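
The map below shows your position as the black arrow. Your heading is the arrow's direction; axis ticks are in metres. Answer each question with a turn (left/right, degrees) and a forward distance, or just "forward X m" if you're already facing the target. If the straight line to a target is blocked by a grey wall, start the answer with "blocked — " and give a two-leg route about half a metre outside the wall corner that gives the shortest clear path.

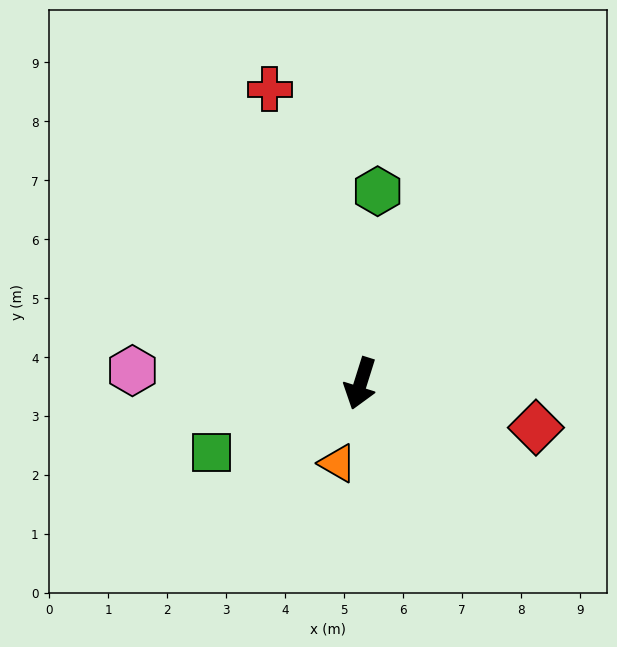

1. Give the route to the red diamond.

turn left 93°, forward 3.1 m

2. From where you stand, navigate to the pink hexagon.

turn right 76°, forward 3.9 m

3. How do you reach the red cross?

turn right 145°, forward 5.2 m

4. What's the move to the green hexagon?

turn right 168°, forward 3.3 m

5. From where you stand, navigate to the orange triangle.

forward 1.4 m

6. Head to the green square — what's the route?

turn right 48°, forward 2.8 m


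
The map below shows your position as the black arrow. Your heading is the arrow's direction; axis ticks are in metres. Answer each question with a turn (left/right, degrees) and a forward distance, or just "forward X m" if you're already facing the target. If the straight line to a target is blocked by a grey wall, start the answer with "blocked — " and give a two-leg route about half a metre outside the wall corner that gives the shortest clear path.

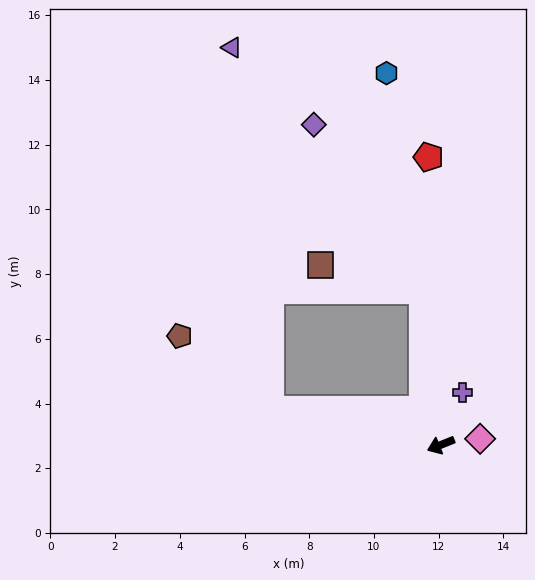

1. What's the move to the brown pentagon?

blocked — turn right 33°, forward 5.4 m, then turn right 28°, forward 3.6 m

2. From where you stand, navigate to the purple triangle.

blocked — turn right 33°, forward 5.4 m, then turn right 73°, forward 11.3 m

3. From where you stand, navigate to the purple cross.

turn right 134°, forward 1.7 m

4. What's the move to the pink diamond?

turn left 167°, forward 1.2 m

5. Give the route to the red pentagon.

turn right 109°, forward 8.9 m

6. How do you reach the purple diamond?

blocked — turn right 105°, forward 4.8 m, then turn left 26°, forward 6.1 m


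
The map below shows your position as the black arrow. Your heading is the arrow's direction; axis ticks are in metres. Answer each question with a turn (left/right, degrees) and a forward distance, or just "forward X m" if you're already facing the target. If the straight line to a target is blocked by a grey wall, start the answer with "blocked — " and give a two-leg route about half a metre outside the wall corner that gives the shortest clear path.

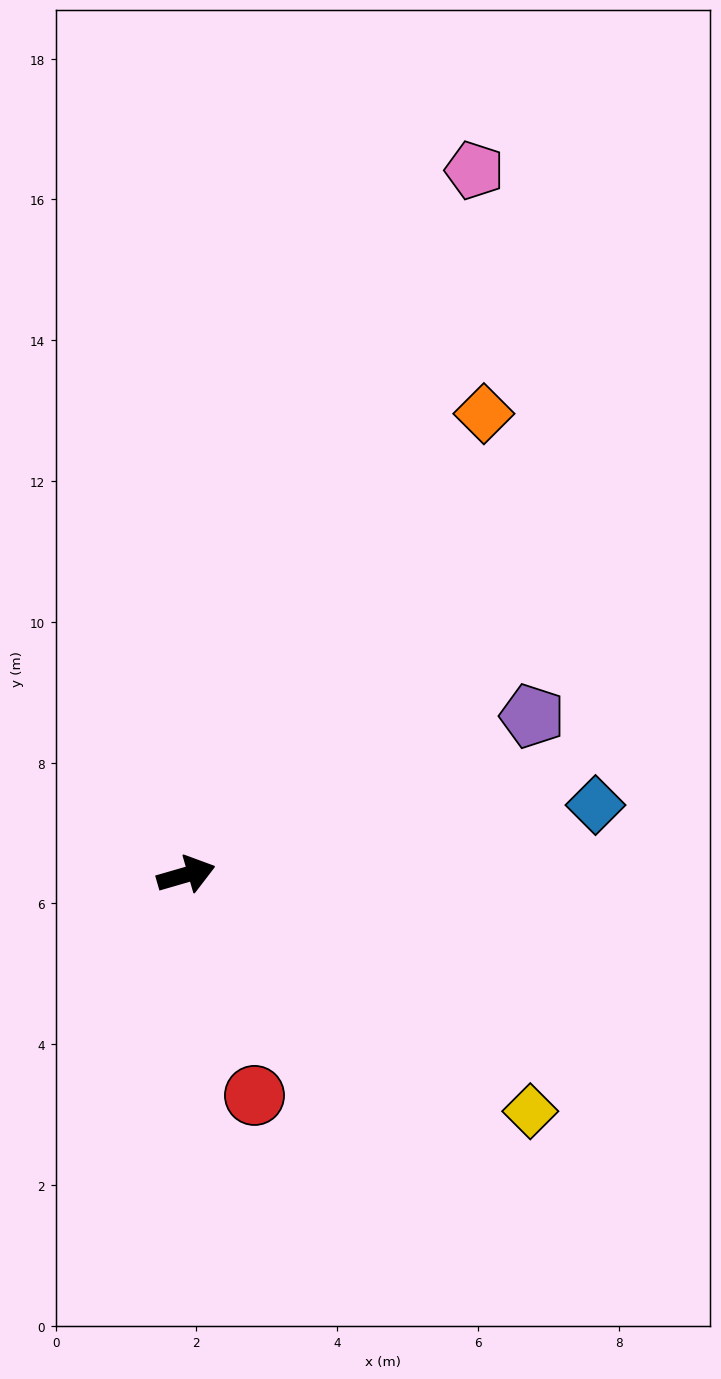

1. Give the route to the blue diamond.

turn right 6°, forward 5.9 m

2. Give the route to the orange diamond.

turn left 41°, forward 7.8 m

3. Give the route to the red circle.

turn right 89°, forward 3.3 m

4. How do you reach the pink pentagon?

turn left 52°, forward 10.8 m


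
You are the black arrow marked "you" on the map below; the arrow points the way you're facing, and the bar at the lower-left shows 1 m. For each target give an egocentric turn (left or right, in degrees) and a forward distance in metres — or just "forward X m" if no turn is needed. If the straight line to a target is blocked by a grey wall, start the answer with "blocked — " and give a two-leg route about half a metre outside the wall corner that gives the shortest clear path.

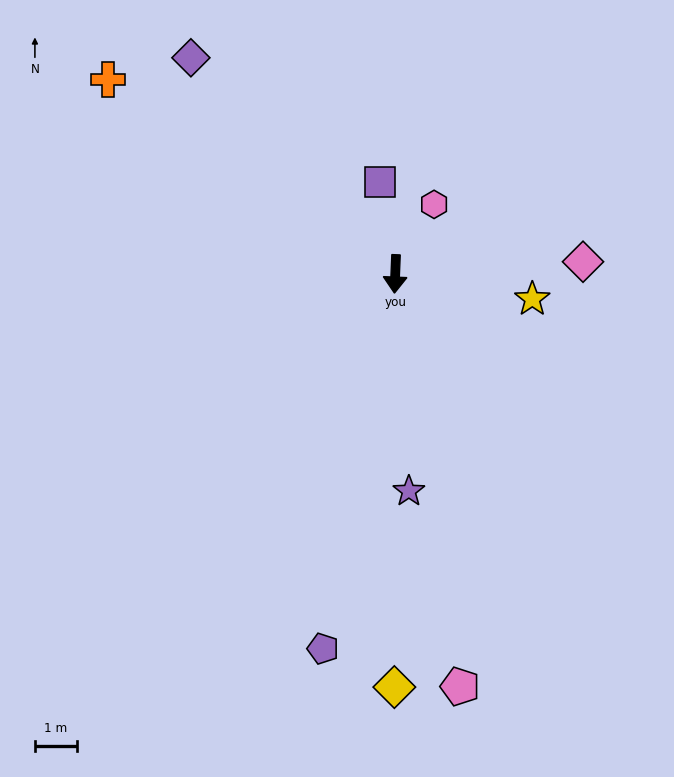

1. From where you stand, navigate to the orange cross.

turn right 122°, forward 8.2 m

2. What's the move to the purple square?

turn right 168°, forward 2.2 m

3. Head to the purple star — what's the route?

turn left 6°, forward 5.2 m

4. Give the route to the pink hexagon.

turn left 153°, forward 1.9 m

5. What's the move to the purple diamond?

turn right 134°, forward 7.0 m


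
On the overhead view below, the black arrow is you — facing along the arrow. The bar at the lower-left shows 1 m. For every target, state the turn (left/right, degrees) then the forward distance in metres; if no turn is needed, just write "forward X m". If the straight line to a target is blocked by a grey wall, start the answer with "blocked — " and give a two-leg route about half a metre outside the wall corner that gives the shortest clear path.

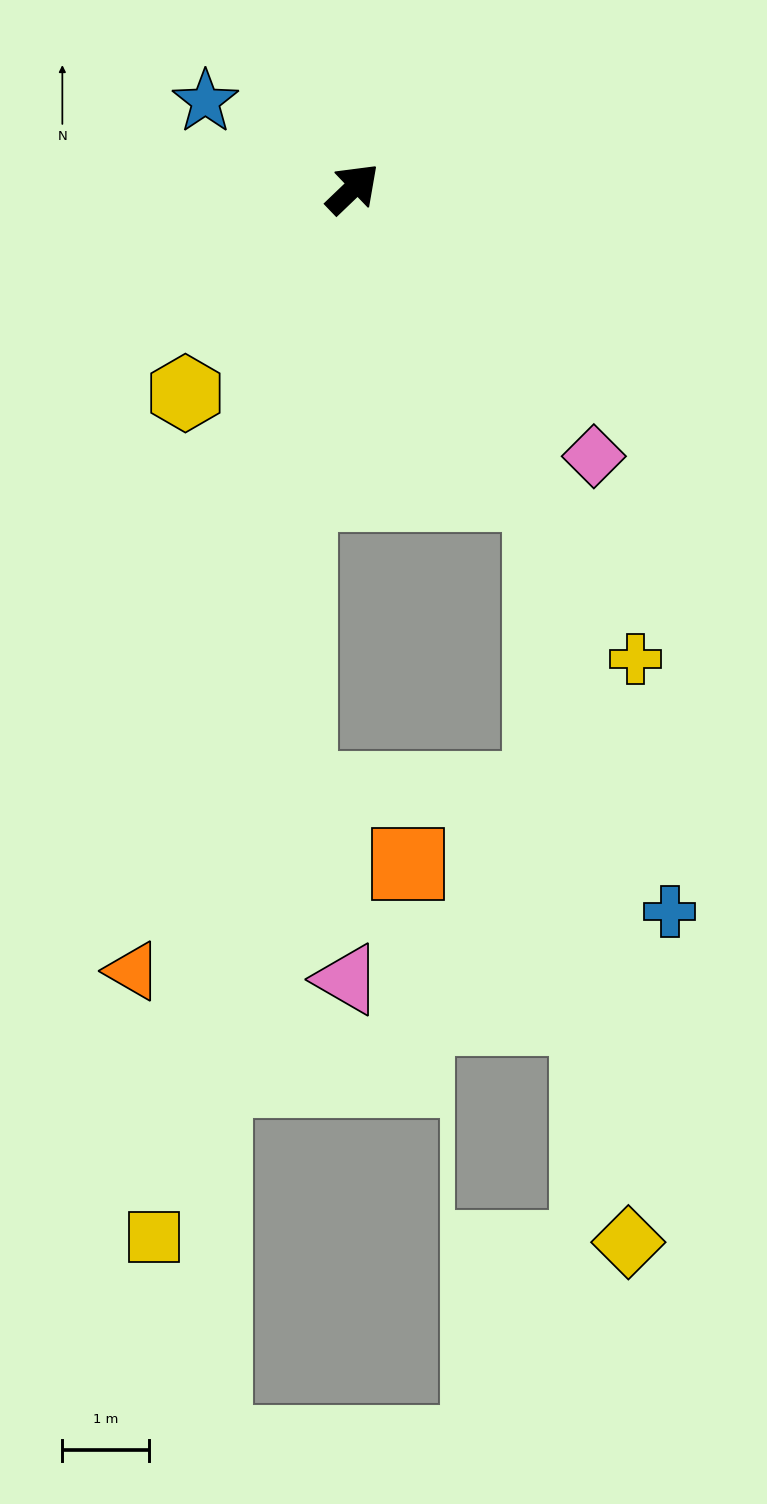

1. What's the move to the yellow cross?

turn right 103°, forward 6.4 m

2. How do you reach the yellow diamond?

blocked — turn right 102°, forward 4.1 m, then turn right 25°, forward 8.7 m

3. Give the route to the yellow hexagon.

turn right 173°, forward 3.1 m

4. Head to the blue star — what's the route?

turn left 106°, forward 2.0 m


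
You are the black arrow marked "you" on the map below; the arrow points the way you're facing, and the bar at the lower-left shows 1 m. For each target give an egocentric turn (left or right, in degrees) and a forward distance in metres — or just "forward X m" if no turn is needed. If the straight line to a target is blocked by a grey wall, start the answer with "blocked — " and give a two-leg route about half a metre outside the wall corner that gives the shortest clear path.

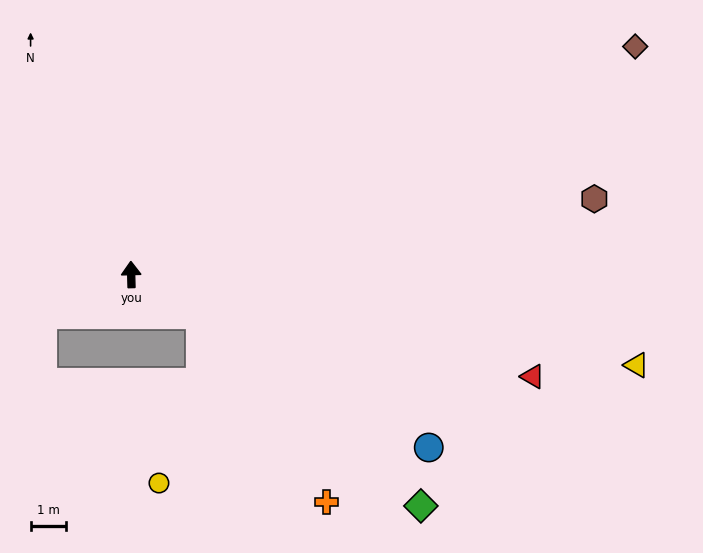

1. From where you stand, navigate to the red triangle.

turn right 106°, forward 11.8 m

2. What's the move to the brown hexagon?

turn right 82°, forward 13.4 m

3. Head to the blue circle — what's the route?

turn right 122°, forward 9.8 m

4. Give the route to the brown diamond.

turn right 67°, forward 15.8 m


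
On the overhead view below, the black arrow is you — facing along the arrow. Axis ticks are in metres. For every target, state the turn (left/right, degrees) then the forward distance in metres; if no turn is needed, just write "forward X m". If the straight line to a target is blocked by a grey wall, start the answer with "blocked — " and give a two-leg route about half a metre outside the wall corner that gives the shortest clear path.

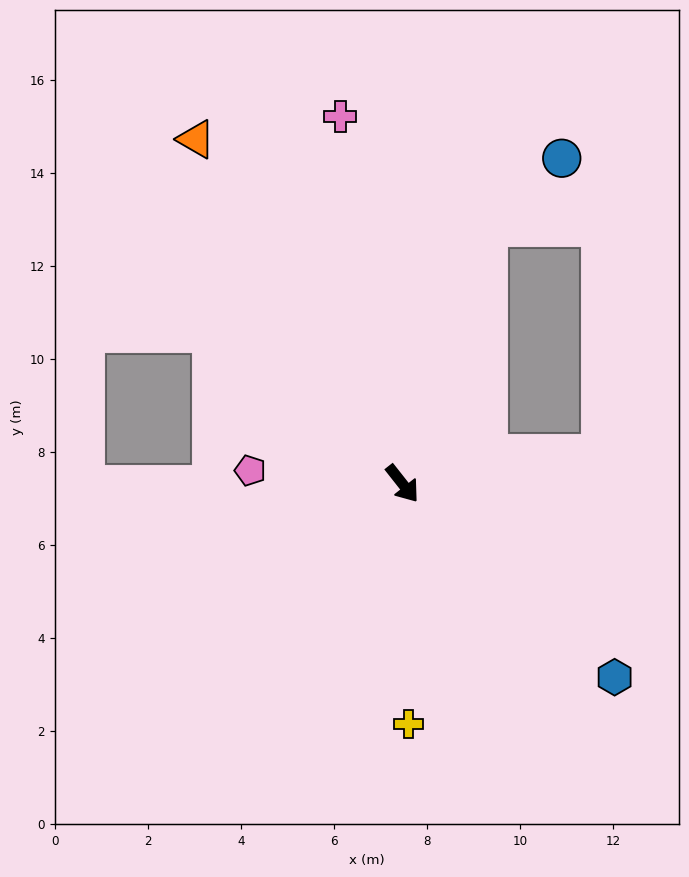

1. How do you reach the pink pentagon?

turn right 133°, forward 3.3 m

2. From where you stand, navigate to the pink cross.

turn left 151°, forward 8.0 m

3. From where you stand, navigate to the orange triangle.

turn left 173°, forward 8.6 m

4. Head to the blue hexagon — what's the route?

turn left 9°, forward 6.2 m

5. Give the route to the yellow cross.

turn right 37°, forward 5.2 m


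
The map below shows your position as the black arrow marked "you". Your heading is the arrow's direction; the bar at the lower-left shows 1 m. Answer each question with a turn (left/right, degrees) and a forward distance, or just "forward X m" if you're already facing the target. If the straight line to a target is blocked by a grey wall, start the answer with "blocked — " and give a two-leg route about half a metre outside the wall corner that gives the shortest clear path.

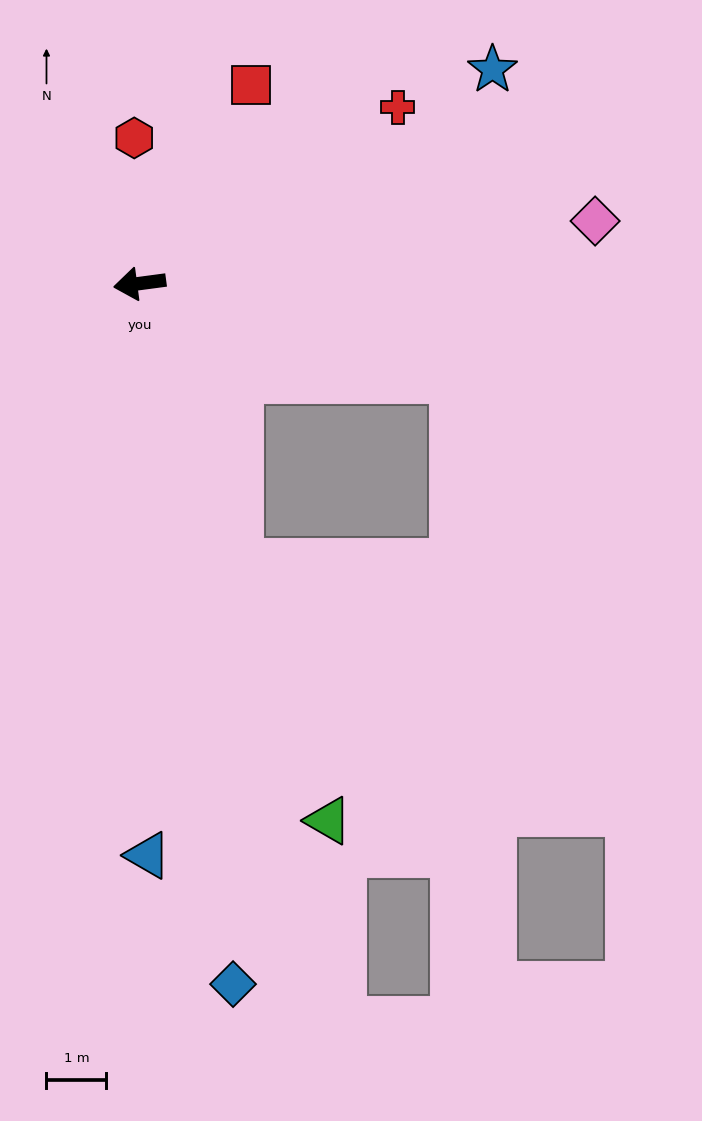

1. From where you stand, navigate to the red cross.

turn right 153°, forward 5.2 m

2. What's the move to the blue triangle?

turn left 83°, forward 9.6 m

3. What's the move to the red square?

turn right 127°, forward 3.8 m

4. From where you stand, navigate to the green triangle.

turn left 102°, forward 9.5 m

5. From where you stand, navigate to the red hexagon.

turn right 95°, forward 2.4 m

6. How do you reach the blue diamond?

turn left 90°, forward 11.8 m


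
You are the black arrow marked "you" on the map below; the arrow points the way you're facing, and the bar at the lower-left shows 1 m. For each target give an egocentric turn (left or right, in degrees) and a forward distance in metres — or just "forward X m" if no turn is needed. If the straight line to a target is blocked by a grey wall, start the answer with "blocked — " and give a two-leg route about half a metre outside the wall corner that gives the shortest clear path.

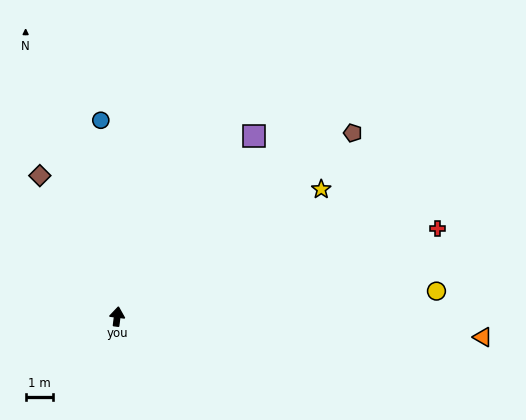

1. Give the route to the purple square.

turn right 30°, forward 8.4 m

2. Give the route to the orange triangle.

turn right 86°, forward 13.6 m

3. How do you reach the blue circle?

turn left 12°, forward 7.3 m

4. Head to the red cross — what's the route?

turn right 68°, forward 12.3 m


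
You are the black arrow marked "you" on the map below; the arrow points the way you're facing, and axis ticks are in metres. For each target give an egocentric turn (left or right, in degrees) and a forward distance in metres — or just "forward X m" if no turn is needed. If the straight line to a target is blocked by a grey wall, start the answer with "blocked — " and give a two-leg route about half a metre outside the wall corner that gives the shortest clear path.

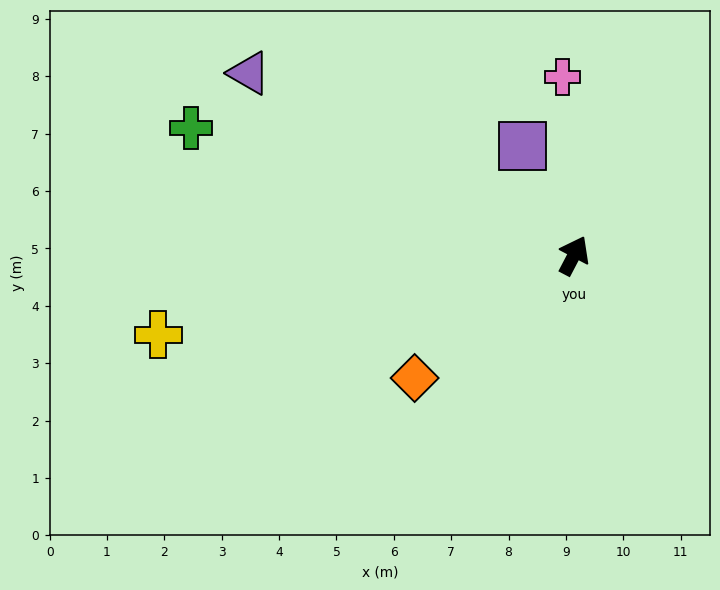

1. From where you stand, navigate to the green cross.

turn left 99°, forward 7.0 m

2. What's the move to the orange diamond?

turn left 155°, forward 3.5 m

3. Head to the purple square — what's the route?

turn left 53°, forward 2.1 m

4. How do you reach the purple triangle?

turn left 88°, forward 6.5 m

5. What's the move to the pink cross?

turn left 31°, forward 3.1 m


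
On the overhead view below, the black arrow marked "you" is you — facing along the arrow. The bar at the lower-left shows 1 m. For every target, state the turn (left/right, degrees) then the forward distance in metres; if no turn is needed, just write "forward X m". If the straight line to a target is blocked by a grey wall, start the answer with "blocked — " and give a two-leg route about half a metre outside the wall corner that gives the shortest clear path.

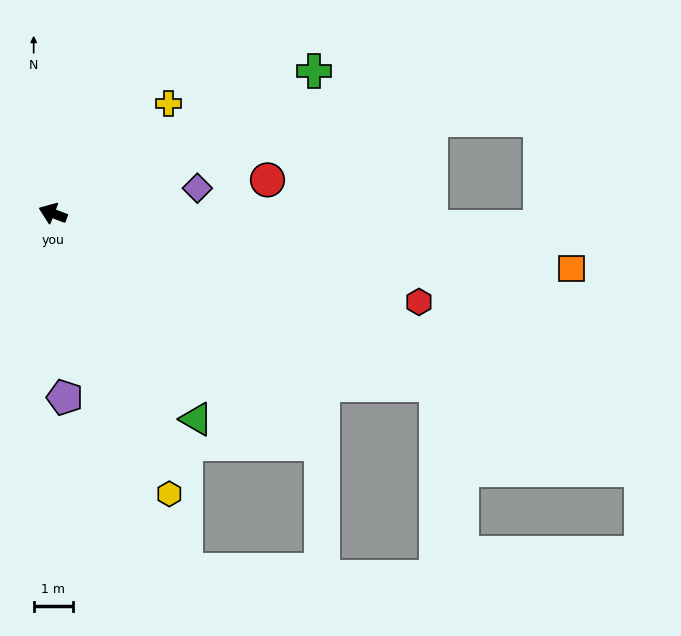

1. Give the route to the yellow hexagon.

turn left 134°, forward 7.7 m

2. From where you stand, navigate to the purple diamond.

turn right 149°, forward 3.7 m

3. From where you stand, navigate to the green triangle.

turn left 146°, forward 6.3 m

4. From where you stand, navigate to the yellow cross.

turn right 115°, forward 4.0 m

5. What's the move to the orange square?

turn right 165°, forward 13.2 m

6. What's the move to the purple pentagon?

turn left 115°, forward 4.7 m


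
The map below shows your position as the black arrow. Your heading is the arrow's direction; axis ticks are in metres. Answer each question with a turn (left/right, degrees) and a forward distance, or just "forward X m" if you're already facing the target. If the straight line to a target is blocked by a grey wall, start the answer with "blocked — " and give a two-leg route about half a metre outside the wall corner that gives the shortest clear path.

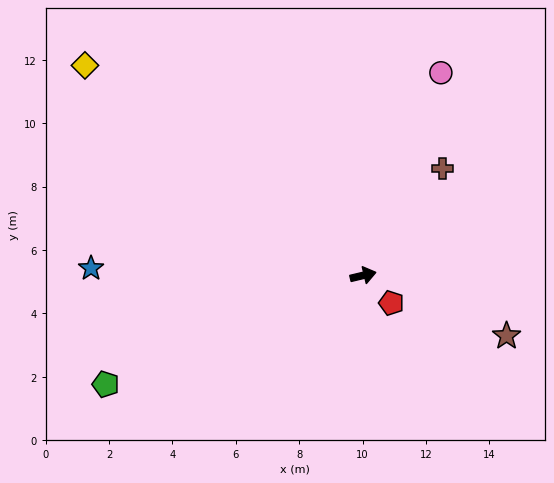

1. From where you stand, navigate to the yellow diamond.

turn left 130°, forward 11.0 m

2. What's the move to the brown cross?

turn left 40°, forward 4.2 m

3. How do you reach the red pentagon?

turn right 58°, forward 1.2 m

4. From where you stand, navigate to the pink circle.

turn left 56°, forward 6.8 m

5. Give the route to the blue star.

turn left 165°, forward 8.6 m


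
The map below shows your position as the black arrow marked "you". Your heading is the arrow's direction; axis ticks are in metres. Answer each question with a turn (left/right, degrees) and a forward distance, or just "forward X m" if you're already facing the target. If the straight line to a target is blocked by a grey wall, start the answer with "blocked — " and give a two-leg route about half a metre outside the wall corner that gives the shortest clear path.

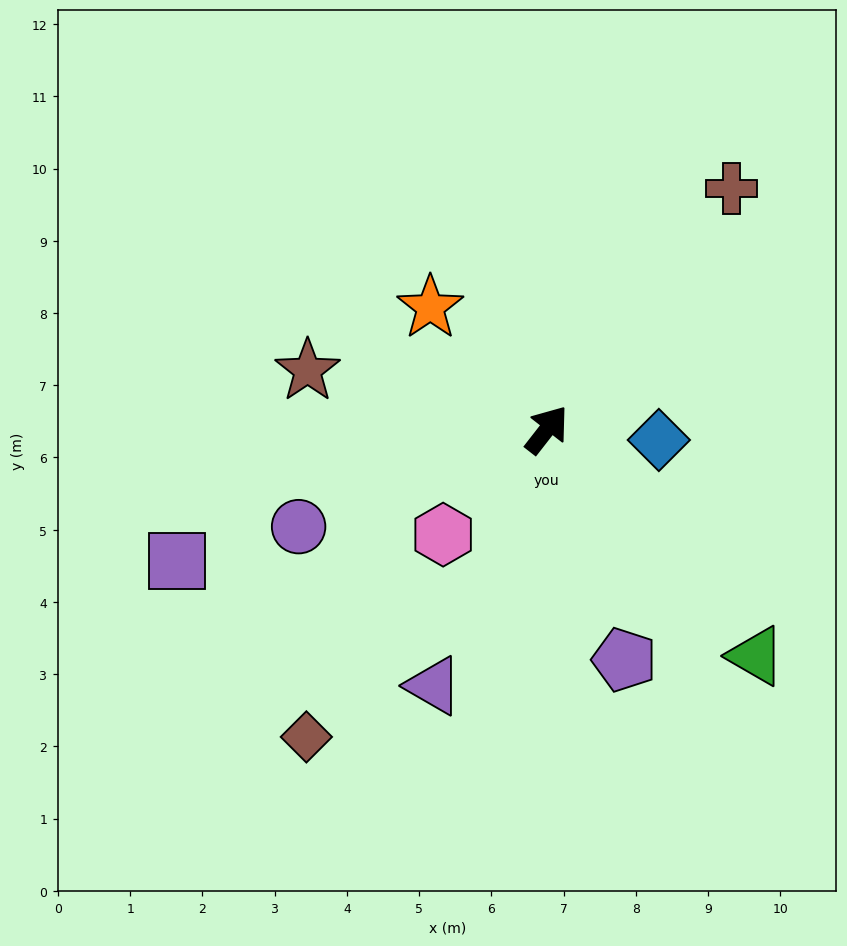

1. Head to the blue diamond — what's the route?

turn right 57°, forward 1.6 m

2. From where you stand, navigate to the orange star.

turn left 82°, forward 2.3 m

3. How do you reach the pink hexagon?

turn left 173°, forward 2.0 m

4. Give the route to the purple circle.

turn left 149°, forward 3.7 m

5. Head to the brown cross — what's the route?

forward 4.2 m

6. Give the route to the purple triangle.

turn right 166°, forward 3.9 m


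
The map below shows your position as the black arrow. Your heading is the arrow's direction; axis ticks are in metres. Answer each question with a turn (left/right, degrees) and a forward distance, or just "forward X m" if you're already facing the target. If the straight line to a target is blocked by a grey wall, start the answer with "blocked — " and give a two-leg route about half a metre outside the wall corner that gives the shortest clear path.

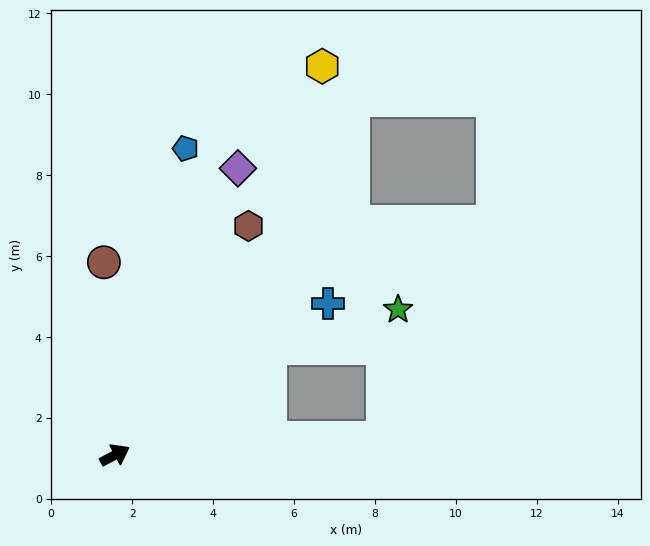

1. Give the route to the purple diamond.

turn left 39°, forward 7.7 m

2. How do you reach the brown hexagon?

turn left 32°, forward 6.6 m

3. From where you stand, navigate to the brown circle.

turn left 65°, forward 4.8 m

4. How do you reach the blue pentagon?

turn left 49°, forward 7.8 m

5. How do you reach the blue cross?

turn left 7°, forward 6.5 m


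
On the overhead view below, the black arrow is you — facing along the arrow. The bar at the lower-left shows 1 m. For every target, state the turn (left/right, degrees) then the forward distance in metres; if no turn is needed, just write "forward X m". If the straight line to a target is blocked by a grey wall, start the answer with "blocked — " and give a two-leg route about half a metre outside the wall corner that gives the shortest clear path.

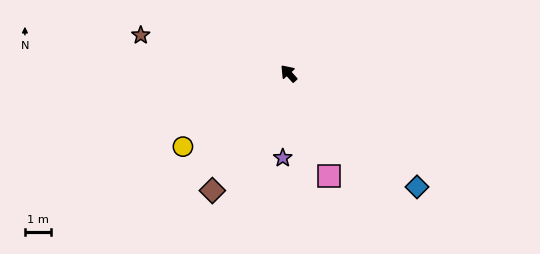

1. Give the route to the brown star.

turn left 34°, forward 5.8 m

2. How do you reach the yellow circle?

turn left 83°, forward 4.9 m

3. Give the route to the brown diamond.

turn left 105°, forward 5.3 m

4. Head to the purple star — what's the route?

turn left 134°, forward 3.2 m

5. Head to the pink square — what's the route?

turn left 160°, forward 4.2 m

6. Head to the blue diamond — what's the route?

turn right 173°, forward 6.5 m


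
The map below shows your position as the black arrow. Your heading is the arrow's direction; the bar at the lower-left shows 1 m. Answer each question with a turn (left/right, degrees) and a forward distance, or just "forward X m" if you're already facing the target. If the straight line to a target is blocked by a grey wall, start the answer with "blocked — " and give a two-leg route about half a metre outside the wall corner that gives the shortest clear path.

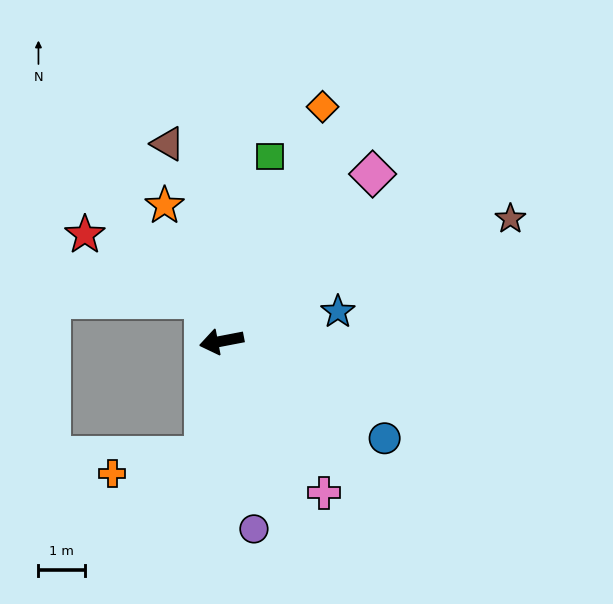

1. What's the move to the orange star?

turn right 78°, forward 3.1 m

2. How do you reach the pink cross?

turn left 113°, forward 3.9 m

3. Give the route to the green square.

turn right 116°, forward 4.1 m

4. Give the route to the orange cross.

blocked — turn left 70°, forward 2.5 m, then turn right 70°, forward 2.0 m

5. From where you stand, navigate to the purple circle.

turn left 89°, forward 4.1 m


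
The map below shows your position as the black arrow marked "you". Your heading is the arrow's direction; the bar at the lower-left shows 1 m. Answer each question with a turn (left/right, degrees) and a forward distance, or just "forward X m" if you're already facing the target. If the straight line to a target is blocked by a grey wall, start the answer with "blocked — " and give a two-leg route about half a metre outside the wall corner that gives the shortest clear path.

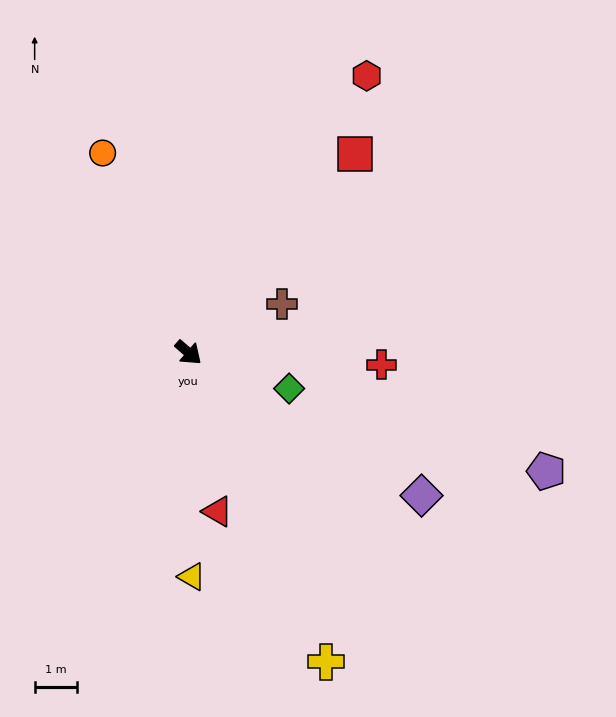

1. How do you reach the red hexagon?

turn left 98°, forward 7.7 m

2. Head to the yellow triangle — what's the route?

turn right 48°, forward 5.2 m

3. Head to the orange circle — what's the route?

turn left 154°, forward 5.1 m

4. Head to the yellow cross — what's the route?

turn right 25°, forward 7.9 m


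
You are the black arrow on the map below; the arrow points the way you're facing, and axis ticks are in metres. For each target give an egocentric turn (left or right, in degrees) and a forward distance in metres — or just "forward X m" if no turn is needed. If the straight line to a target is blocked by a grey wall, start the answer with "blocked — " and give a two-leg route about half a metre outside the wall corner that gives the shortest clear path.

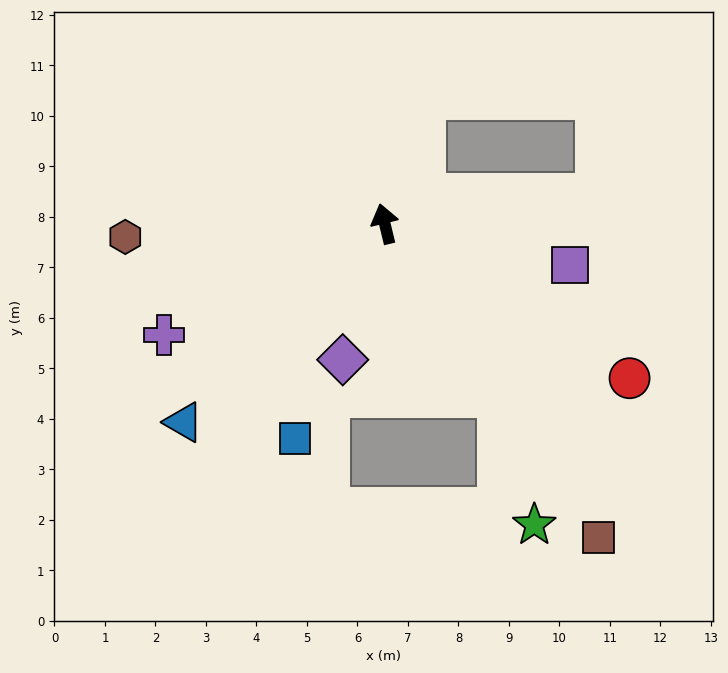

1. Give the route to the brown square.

turn right 159°, forward 7.5 m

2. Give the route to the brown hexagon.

turn left 79°, forward 5.1 m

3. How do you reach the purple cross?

turn left 103°, forward 4.9 m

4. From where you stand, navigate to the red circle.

turn right 136°, forward 5.7 m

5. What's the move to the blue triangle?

turn left 121°, forward 5.6 m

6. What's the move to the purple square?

turn right 116°, forward 3.8 m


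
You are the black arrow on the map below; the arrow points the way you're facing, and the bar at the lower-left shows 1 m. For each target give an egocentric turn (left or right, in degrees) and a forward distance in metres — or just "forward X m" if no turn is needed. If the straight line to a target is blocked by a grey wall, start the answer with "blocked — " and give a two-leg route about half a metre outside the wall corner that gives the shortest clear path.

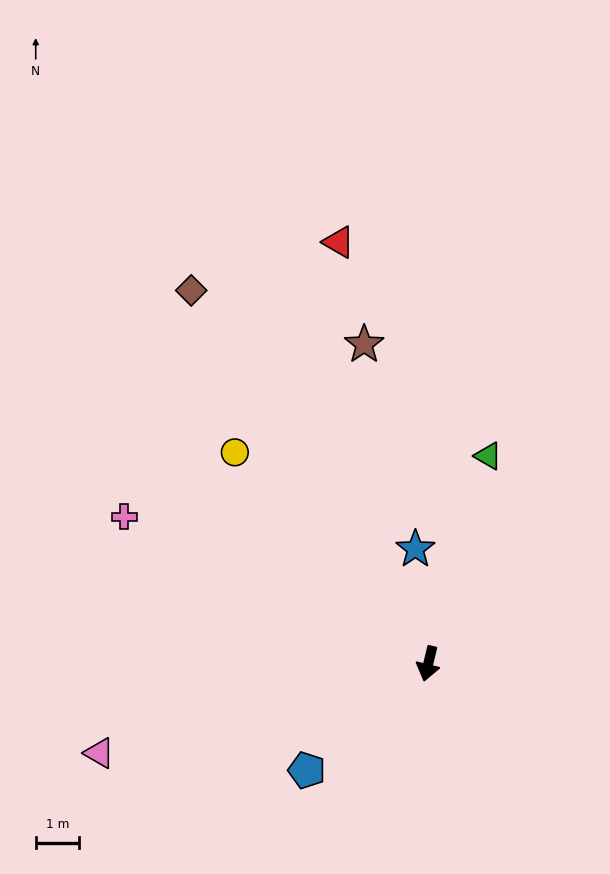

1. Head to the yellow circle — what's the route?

turn right 124°, forward 6.6 m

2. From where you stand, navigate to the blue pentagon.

turn right 35°, forward 3.7 m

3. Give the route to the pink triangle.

turn right 61°, forward 7.9 m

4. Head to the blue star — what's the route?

turn right 160°, forward 2.7 m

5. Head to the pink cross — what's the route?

turn right 102°, forward 7.8 m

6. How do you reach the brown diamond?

turn right 134°, forward 10.2 m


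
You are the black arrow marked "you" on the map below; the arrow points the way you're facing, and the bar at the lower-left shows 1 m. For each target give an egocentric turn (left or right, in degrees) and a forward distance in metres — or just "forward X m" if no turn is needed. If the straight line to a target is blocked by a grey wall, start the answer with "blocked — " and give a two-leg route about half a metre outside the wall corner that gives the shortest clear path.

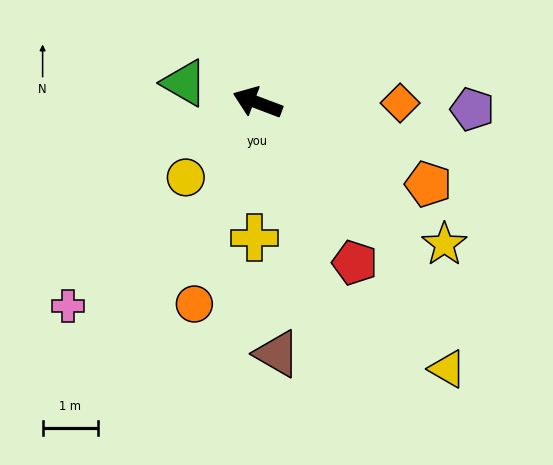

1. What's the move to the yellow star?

turn left 164°, forward 4.2 m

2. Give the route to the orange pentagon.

turn left 175°, forward 3.4 m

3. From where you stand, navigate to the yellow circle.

turn left 67°, forward 1.9 m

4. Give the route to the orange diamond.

turn right 159°, forward 2.6 m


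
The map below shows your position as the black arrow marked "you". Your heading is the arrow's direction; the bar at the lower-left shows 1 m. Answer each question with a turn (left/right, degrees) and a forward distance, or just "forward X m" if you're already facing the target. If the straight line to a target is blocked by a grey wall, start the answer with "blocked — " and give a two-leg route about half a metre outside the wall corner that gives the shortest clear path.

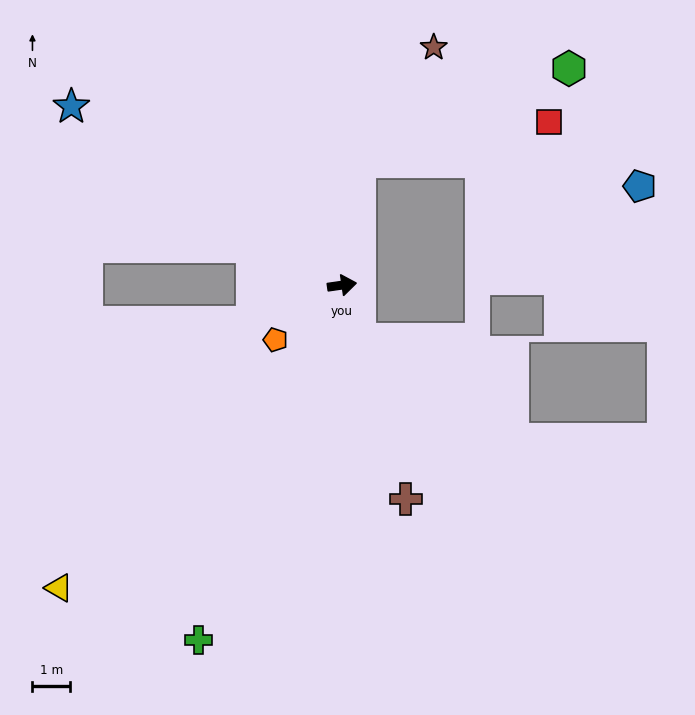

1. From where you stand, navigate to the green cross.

turn right 120°, forward 10.1 m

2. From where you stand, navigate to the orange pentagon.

turn right 149°, forward 2.3 m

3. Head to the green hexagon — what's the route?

blocked — turn left 74°, forward 3.3 m, then turn right 58°, forward 6.0 m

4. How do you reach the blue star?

turn left 138°, forward 8.5 m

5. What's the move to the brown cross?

turn right 82°, forward 5.9 m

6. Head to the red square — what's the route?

blocked — turn left 74°, forward 3.3 m, then turn right 71°, forward 5.1 m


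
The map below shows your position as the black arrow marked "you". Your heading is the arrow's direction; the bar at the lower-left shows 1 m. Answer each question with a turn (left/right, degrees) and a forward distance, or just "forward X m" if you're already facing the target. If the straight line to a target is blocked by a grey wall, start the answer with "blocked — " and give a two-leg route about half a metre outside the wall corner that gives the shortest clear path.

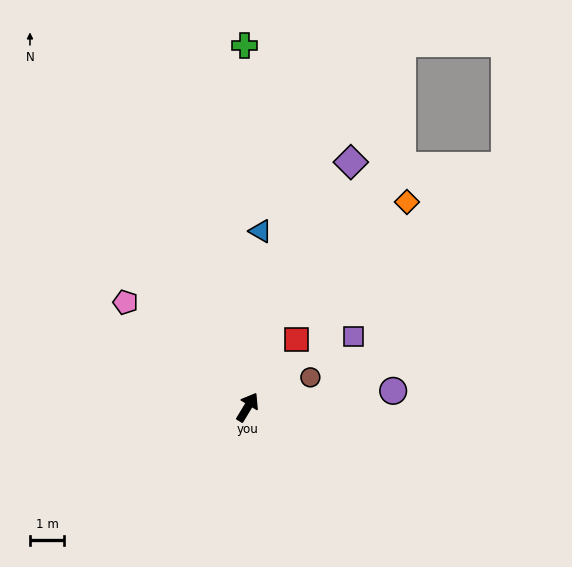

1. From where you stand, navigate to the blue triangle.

turn left 27°, forward 5.2 m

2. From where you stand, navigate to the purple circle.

turn right 52°, forward 4.3 m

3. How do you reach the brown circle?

turn right 33°, forward 2.0 m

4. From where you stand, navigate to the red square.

turn right 5°, forward 2.4 m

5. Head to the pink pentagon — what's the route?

turn left 81°, forward 4.7 m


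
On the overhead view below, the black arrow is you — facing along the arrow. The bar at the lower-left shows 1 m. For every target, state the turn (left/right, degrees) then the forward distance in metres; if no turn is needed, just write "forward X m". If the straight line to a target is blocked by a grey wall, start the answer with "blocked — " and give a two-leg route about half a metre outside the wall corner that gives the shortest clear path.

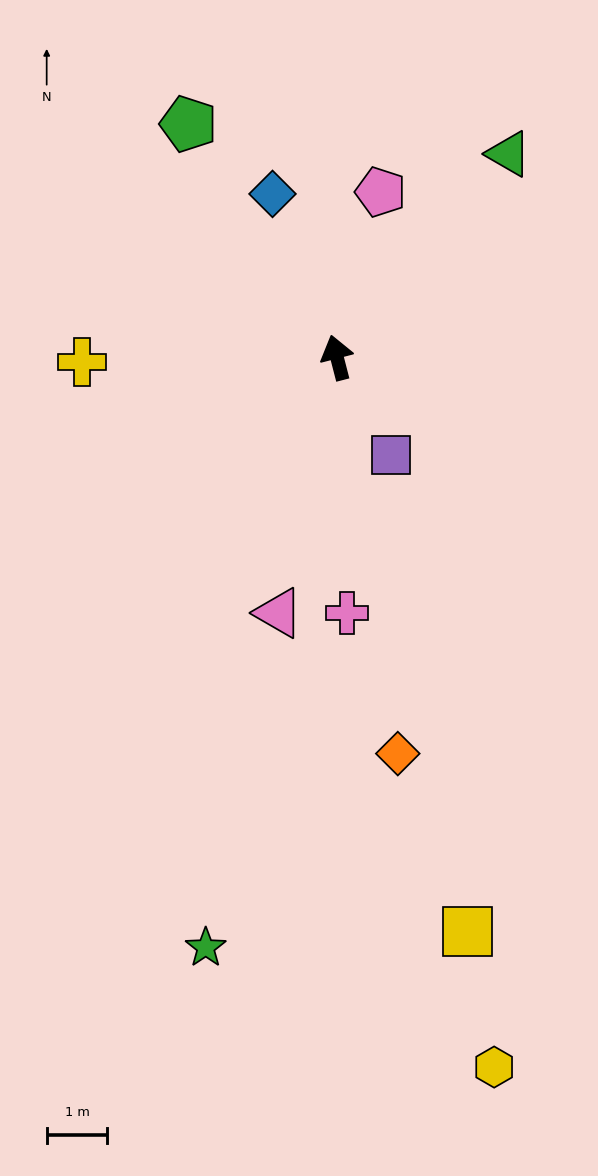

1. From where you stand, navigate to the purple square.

turn right 166°, forward 1.8 m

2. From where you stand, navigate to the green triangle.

turn right 55°, forward 4.4 m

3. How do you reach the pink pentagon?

turn right 29°, forward 2.8 m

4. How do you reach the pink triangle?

turn left 153°, forward 4.3 m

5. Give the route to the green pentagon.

turn left 18°, forward 4.6 m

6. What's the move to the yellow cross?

turn left 77°, forward 4.2 m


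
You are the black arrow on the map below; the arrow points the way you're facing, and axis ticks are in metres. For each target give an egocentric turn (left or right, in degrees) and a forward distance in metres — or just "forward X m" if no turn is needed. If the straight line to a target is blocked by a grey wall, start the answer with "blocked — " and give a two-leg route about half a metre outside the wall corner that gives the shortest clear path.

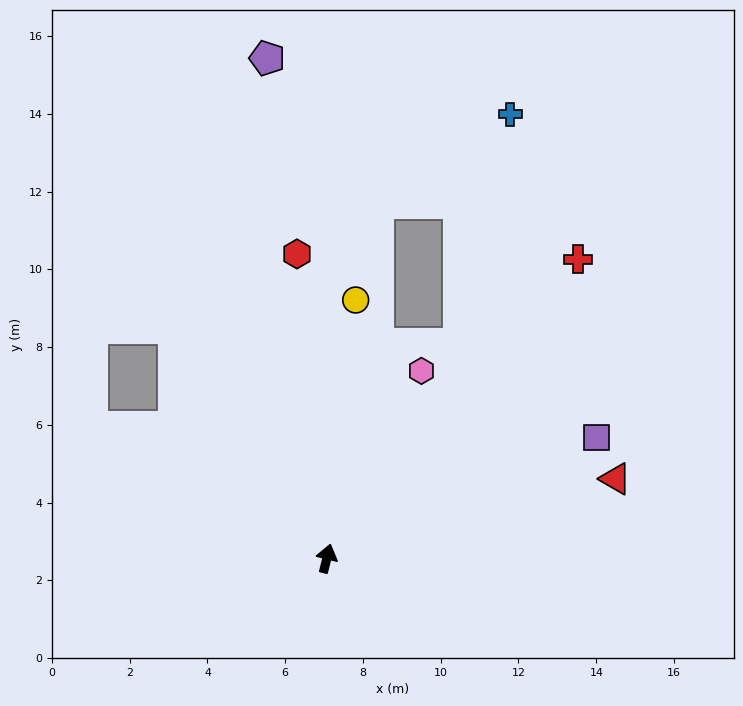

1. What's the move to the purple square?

turn right 52°, forward 7.6 m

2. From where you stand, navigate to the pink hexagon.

turn right 13°, forward 5.4 m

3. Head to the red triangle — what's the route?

turn right 61°, forward 7.7 m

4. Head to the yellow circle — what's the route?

turn left 8°, forward 6.7 m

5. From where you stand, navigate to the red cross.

turn right 26°, forward 10.0 m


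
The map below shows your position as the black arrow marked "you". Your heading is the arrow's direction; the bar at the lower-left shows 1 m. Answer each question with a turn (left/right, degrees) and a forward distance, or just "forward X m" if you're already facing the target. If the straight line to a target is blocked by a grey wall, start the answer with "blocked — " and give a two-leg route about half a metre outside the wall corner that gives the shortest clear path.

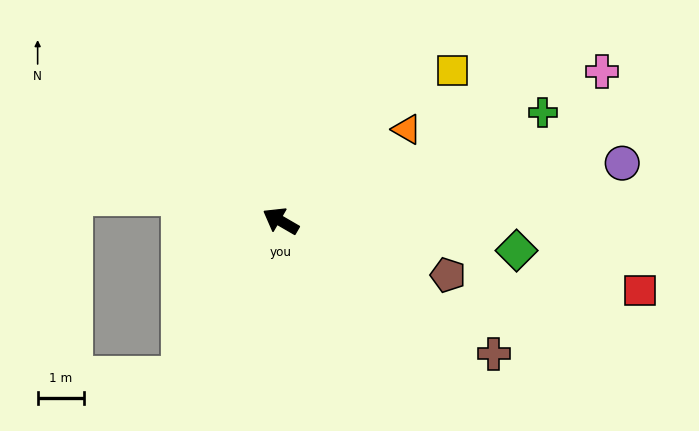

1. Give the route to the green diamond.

turn right 157°, forward 5.1 m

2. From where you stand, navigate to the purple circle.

turn right 140°, forward 7.4 m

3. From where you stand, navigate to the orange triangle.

turn right 114°, forward 3.3 m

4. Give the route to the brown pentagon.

turn right 168°, forward 3.8 m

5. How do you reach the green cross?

turn right 127°, forward 6.1 m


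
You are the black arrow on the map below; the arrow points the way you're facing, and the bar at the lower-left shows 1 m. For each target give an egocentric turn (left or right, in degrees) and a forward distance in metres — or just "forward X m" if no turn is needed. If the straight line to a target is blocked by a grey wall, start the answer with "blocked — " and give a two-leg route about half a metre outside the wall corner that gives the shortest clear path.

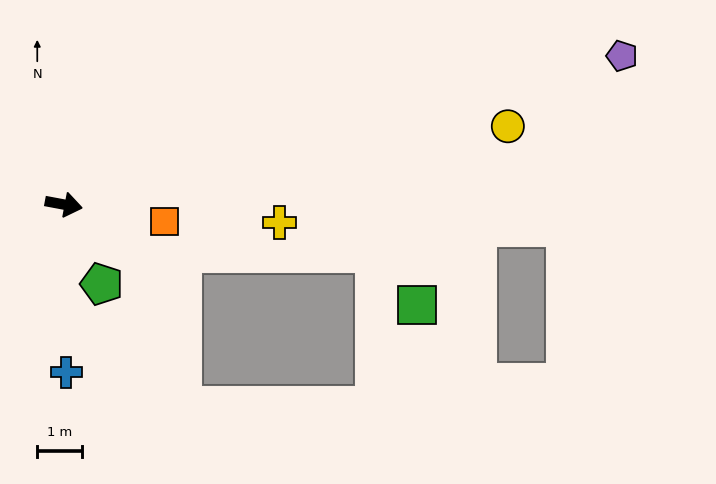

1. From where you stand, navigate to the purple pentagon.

turn left 26°, forward 12.9 m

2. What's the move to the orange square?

forward 2.3 m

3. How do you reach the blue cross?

turn right 79°, forward 3.7 m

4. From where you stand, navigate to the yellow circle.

turn left 21°, forward 10.1 m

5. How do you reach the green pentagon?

turn right 54°, forward 2.0 m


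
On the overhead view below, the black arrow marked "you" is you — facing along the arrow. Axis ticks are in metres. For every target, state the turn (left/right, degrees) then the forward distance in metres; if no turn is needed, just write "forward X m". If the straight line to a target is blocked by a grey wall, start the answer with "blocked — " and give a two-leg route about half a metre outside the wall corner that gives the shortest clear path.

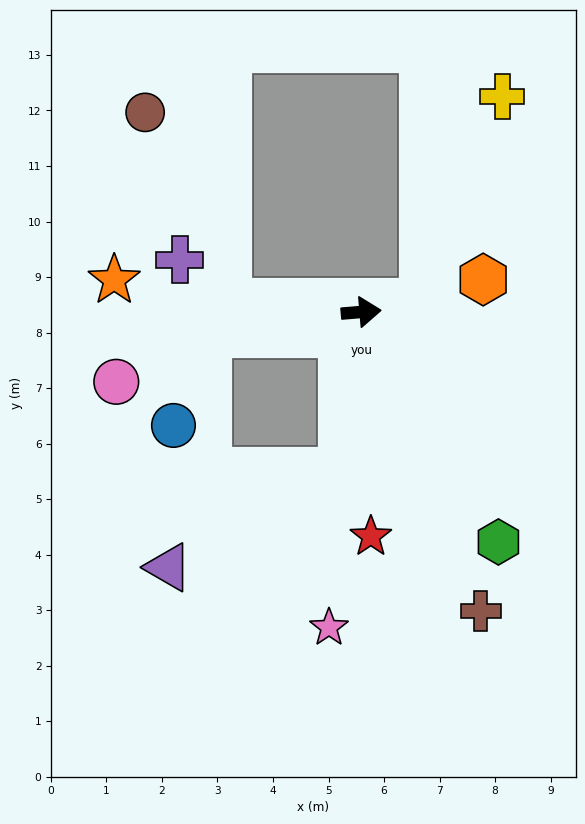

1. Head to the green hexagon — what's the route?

turn right 64°, forward 4.8 m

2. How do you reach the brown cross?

turn right 73°, forward 5.8 m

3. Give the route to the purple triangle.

blocked — turn right 102°, forward 2.9 m, then turn right 54°, forward 3.6 m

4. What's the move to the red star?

turn right 92°, forward 4.0 m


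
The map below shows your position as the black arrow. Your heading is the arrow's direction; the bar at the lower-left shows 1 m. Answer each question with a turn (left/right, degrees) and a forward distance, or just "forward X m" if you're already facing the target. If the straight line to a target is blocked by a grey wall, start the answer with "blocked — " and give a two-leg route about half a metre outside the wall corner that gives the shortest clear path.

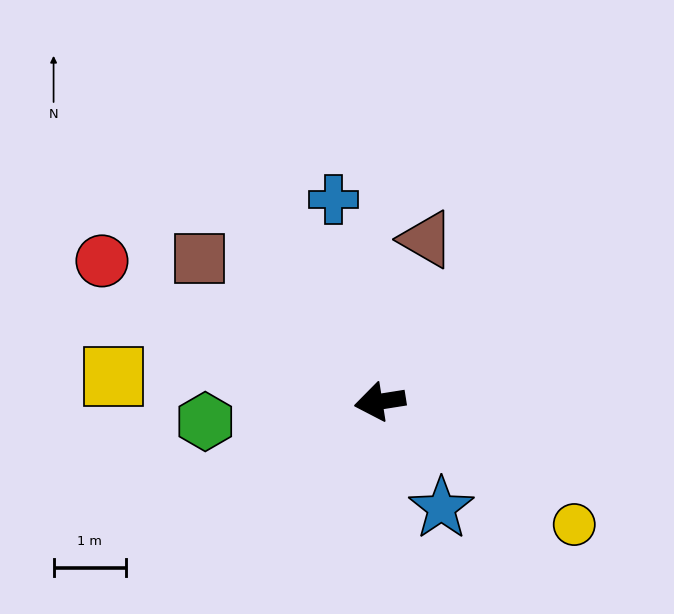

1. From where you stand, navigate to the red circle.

turn right 36°, forward 4.3 m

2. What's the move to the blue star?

turn left 111°, forward 1.7 m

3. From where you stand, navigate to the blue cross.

turn right 86°, forward 2.9 m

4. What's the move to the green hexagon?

turn right 3°, forward 2.4 m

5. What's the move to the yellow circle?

turn left 139°, forward 3.2 m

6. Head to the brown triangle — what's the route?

turn right 115°, forward 2.3 m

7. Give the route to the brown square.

turn right 47°, forward 3.2 m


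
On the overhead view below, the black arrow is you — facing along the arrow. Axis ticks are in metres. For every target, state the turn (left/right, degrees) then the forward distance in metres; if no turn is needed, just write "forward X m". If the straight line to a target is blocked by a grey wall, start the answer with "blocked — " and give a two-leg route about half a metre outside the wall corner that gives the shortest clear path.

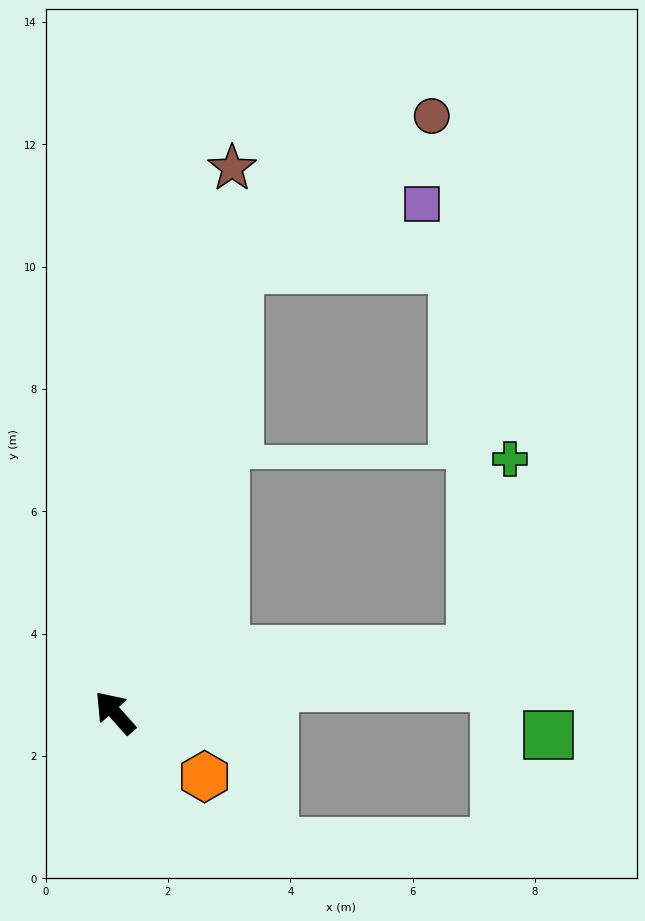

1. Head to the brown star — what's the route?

turn right 54°, forward 9.1 m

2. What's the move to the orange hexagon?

turn right 167°, forward 1.8 m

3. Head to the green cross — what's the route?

blocked — turn right 122°, forward 5.9 m, then turn left 69°, forward 3.2 m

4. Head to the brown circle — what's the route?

blocked — turn right 57°, forward 7.6 m, then turn right 37°, forward 4.0 m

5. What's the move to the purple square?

blocked — turn right 57°, forward 7.6 m, then turn right 56°, forward 3.2 m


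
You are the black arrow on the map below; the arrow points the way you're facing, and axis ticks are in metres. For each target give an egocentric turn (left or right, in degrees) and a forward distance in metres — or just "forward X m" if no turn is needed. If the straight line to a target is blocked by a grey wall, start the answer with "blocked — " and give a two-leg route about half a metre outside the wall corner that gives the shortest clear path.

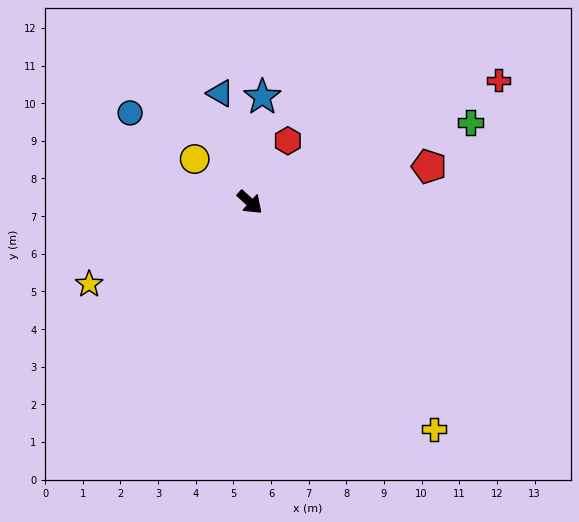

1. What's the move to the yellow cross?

turn right 9°, forward 7.8 m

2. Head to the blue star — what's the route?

turn left 126°, forward 2.8 m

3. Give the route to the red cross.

turn left 68°, forward 7.4 m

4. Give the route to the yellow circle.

turn right 176°, forward 1.9 m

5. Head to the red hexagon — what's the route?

turn left 101°, forward 1.9 m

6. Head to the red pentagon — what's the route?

turn left 54°, forward 4.9 m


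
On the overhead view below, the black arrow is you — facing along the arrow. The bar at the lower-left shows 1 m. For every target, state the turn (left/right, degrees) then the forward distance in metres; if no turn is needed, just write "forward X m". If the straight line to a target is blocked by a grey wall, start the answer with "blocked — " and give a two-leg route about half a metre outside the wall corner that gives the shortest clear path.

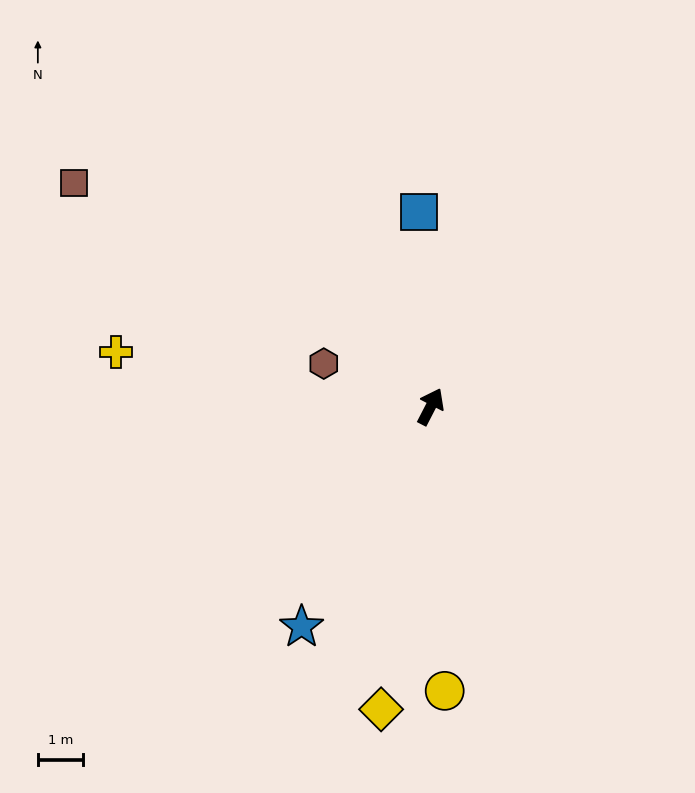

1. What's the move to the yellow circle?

turn right 150°, forward 6.2 m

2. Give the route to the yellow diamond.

turn right 162°, forward 6.7 m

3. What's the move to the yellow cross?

turn left 107°, forward 7.0 m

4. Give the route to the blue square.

turn left 31°, forward 4.3 m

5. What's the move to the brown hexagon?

turn left 95°, forward 2.5 m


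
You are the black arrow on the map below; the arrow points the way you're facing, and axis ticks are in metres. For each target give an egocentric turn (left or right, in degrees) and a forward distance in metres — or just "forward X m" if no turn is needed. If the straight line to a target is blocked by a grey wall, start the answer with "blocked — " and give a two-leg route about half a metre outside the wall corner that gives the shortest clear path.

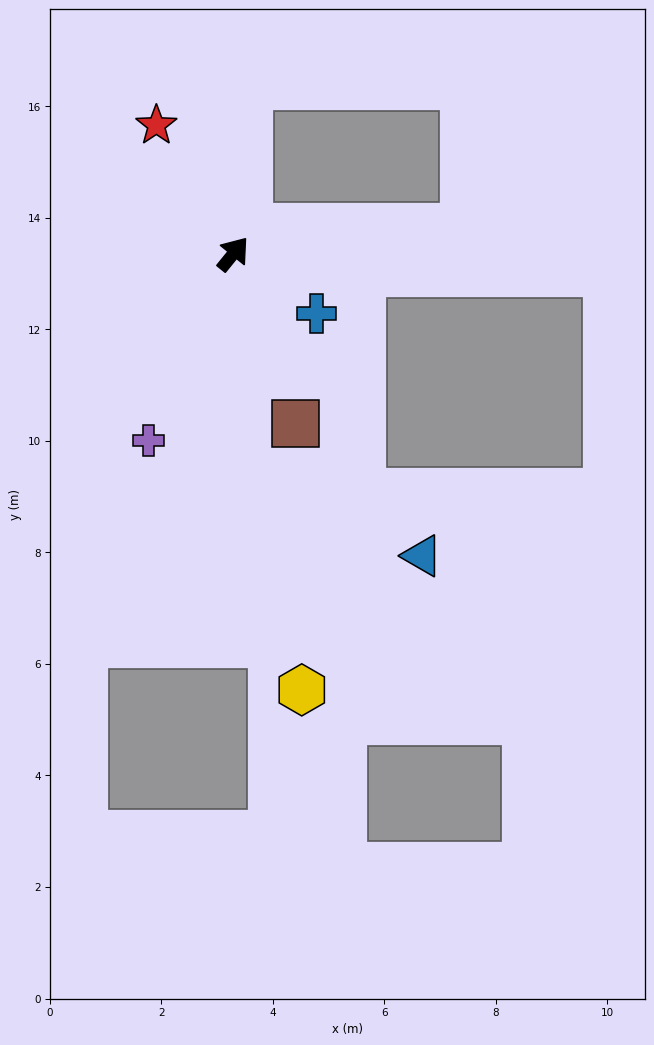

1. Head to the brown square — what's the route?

turn right 121°, forward 3.2 m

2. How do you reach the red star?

turn left 70°, forward 2.7 m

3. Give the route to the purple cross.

turn right 165°, forward 3.7 m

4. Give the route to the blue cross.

turn right 87°, forward 1.8 m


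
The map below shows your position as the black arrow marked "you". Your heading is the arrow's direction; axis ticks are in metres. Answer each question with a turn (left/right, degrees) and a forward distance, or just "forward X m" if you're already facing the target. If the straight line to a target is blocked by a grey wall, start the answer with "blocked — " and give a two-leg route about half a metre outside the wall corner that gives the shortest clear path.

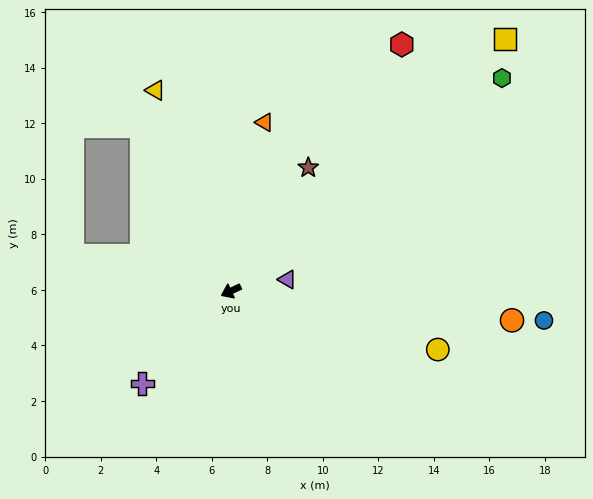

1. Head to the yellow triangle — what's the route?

turn right 94°, forward 7.7 m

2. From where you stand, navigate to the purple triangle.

turn left 166°, forward 2.1 m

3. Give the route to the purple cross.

turn left 21°, forward 4.6 m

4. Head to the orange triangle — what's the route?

turn right 126°, forward 6.2 m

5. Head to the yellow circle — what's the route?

turn left 139°, forward 7.7 m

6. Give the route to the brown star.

turn right 147°, forward 5.2 m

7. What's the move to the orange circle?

turn left 149°, forward 10.2 m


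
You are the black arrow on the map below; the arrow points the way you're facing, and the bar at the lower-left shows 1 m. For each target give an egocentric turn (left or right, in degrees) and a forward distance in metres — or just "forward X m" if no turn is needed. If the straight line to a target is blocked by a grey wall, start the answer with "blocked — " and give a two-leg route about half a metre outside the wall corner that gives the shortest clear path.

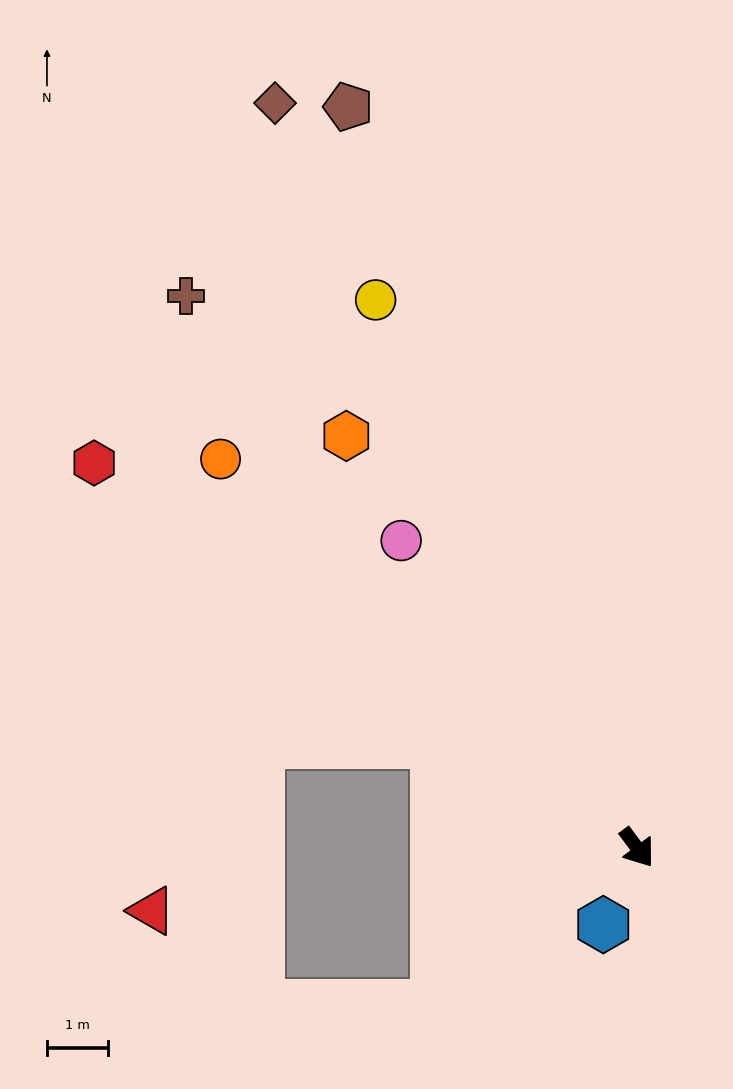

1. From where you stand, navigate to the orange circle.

turn right 170°, forward 9.3 m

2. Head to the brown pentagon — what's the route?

turn left 165°, forward 13.0 m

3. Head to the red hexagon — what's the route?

turn right 162°, forward 10.9 m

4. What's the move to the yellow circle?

turn left 169°, forward 9.9 m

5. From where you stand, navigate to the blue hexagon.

turn right 60°, forward 1.4 m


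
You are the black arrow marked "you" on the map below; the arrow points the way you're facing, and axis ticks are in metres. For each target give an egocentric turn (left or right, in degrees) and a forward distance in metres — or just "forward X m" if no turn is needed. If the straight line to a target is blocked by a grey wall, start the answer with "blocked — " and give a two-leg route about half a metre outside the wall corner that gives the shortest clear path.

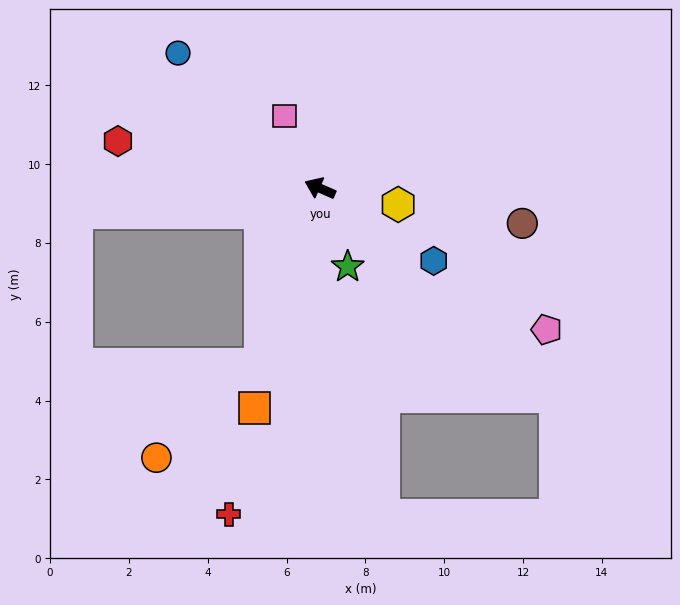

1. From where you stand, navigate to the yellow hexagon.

turn right 168°, forward 2.0 m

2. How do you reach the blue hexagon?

turn left 171°, forward 3.4 m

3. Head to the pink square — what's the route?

turn right 40°, forward 2.0 m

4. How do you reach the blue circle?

turn right 20°, forward 5.0 m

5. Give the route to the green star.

turn left 133°, forward 2.1 m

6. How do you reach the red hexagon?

turn left 11°, forward 5.3 m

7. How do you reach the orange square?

turn left 97°, forward 5.8 m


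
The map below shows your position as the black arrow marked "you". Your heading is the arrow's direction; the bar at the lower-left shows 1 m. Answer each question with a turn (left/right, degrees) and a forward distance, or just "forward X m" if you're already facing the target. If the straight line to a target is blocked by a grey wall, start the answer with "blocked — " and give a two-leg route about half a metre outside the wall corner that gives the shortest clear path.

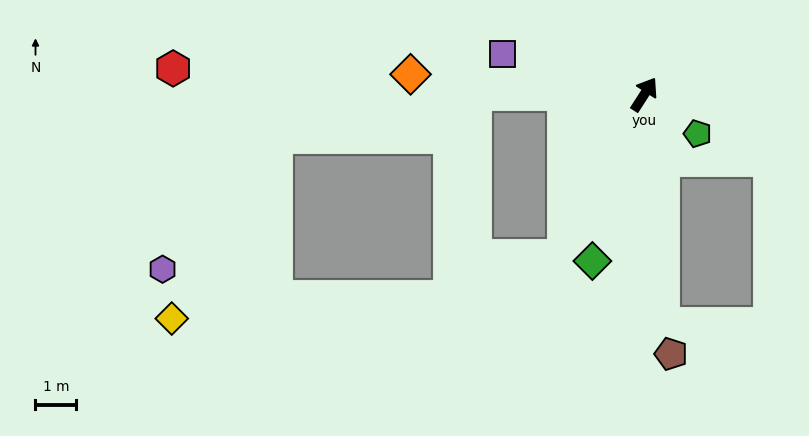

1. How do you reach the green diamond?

turn right 165°, forward 4.3 m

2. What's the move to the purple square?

turn left 107°, forward 3.6 m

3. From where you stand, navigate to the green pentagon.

turn right 94°, forward 1.6 m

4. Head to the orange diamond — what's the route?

turn left 118°, forward 5.7 m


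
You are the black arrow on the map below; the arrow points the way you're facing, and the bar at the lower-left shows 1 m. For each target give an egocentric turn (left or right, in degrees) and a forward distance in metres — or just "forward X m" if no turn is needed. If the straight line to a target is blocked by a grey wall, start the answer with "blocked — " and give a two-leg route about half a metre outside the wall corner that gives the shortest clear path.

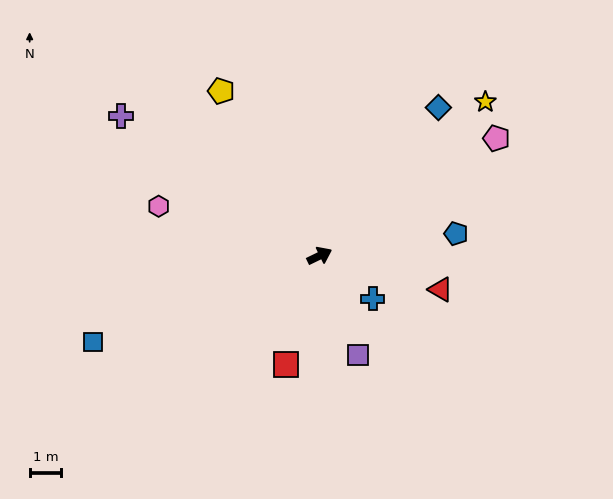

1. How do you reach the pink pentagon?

turn left 8°, forward 6.7 m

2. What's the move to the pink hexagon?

turn left 137°, forward 5.3 m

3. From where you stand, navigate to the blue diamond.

turn left 25°, forward 6.0 m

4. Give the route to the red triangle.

turn right 41°, forward 4.0 m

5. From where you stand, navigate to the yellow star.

turn left 17°, forward 7.1 m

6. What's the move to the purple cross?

turn left 119°, forward 7.7 m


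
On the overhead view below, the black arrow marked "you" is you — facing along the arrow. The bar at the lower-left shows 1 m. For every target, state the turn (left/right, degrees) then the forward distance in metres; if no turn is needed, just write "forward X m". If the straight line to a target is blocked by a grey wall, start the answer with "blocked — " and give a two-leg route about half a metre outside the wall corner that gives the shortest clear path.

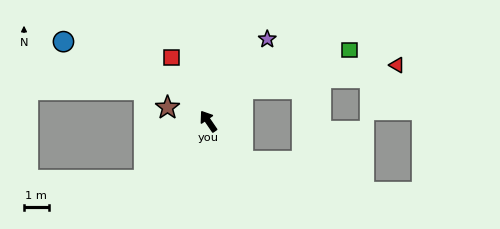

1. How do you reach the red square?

turn right 5°, forward 3.0 m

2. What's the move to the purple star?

turn right 70°, forward 4.1 m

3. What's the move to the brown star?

turn left 37°, forward 1.7 m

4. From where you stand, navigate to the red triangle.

blocked — turn right 81°, forward 1.9 m, then turn right 35°, forward 6.3 m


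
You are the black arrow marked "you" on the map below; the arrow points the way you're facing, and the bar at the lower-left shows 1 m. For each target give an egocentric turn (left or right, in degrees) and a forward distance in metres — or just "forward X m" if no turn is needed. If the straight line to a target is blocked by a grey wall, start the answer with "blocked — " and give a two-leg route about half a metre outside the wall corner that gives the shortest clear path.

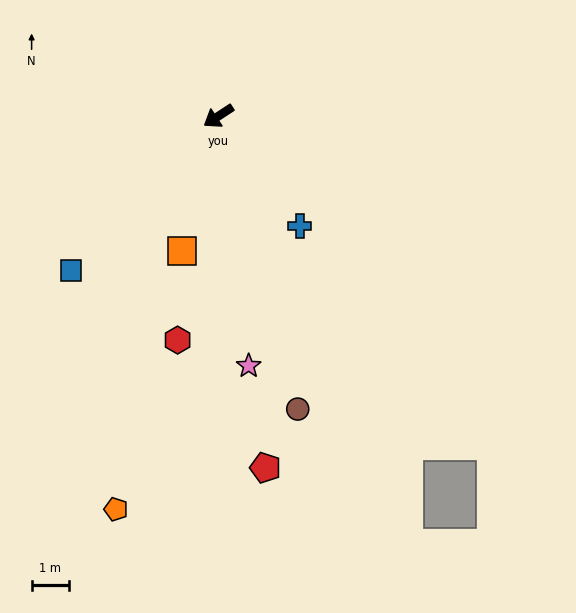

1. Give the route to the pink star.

turn left 64°, forward 6.7 m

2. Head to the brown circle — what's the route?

turn left 72°, forward 8.1 m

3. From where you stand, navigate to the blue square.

turn left 13°, forward 5.7 m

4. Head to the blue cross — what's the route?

turn left 93°, forward 3.7 m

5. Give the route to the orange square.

turn left 42°, forward 3.7 m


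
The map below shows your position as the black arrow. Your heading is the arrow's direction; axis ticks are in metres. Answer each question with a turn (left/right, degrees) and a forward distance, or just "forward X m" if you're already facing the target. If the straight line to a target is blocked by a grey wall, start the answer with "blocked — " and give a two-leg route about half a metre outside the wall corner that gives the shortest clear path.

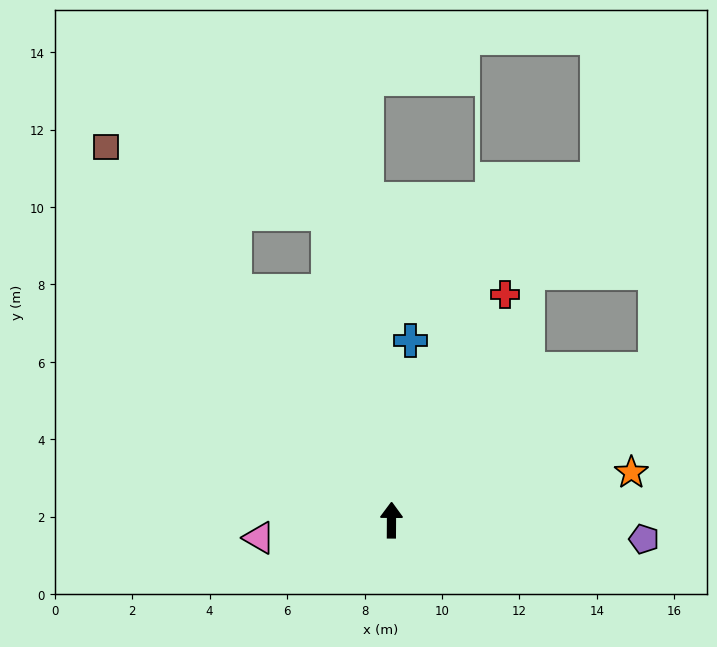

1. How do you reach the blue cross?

turn right 6°, forward 4.7 m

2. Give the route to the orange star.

turn right 78°, forward 6.3 m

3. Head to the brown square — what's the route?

turn left 38°, forward 12.1 m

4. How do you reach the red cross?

turn right 26°, forward 6.5 m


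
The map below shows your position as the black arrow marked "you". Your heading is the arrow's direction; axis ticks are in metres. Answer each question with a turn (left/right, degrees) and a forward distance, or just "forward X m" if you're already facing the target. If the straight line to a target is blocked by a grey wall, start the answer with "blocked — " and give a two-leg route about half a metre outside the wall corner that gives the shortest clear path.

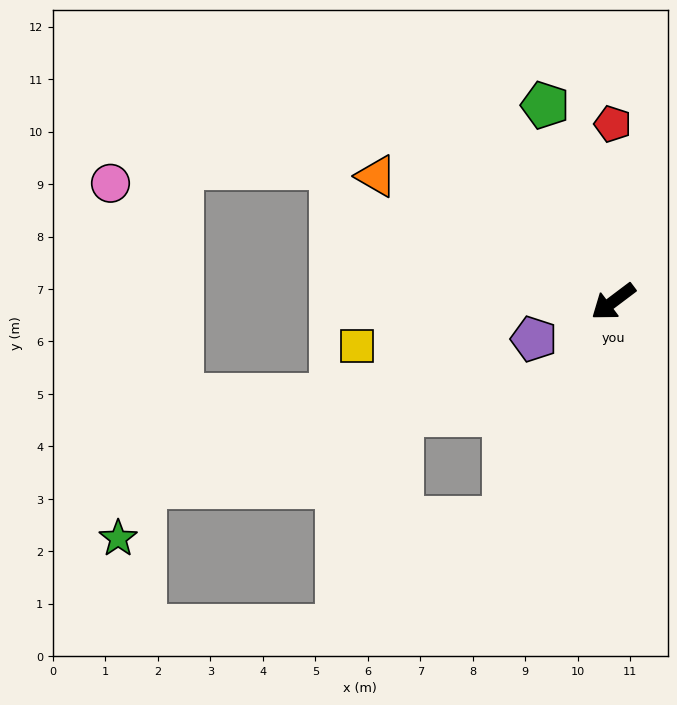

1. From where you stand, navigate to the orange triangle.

turn right 65°, forward 5.1 m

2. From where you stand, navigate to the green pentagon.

turn right 108°, forward 4.0 m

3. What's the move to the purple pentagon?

turn right 12°, forward 1.7 m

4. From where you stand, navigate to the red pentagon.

turn right 127°, forward 3.4 m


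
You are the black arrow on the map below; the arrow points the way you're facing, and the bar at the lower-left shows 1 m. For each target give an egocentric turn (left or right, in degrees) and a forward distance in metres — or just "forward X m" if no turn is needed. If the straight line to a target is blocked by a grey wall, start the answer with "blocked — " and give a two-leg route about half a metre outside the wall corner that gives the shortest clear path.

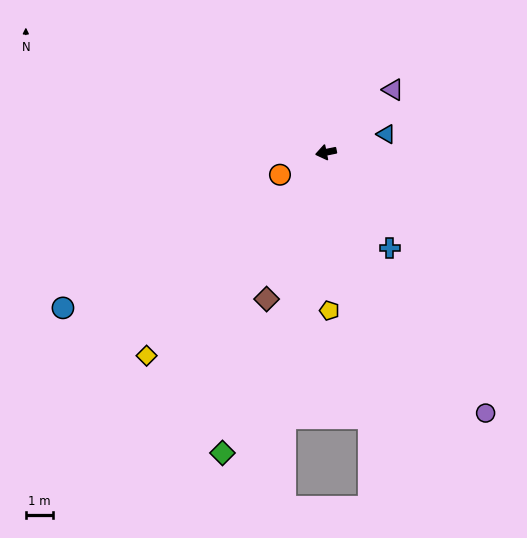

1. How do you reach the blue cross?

turn left 112°, forward 4.2 m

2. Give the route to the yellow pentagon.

turn left 80°, forward 5.8 m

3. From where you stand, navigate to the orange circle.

turn left 15°, forward 1.9 m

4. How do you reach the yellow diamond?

turn left 37°, forward 9.9 m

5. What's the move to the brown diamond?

turn left 57°, forward 5.8 m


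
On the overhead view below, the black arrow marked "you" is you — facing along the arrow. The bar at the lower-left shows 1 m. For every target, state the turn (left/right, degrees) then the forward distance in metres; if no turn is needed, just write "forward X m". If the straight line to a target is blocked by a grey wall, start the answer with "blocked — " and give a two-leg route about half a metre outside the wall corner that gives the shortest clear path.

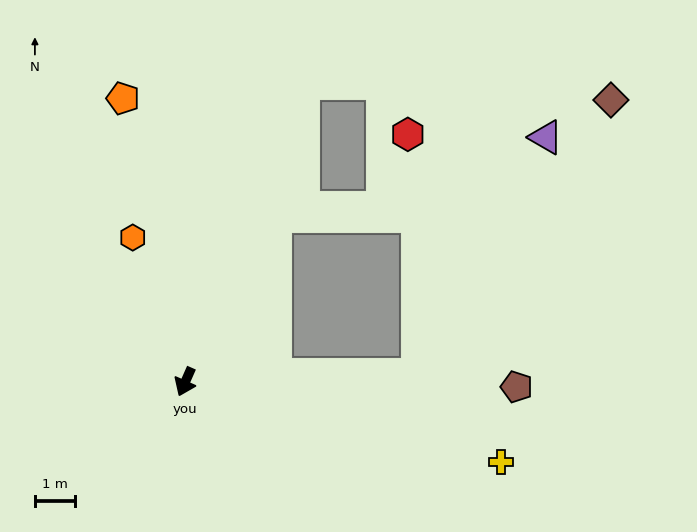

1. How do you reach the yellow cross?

turn left 100°, forward 8.1 m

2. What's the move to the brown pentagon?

turn left 113°, forward 8.2 m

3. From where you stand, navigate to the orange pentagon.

turn right 144°, forward 7.2 m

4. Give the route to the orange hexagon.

turn right 136°, forward 3.8 m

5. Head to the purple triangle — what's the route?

blocked — turn left 115°, forward 5.8 m, then turn left 61°, forward 6.7 m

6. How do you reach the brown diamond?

blocked — turn left 115°, forward 5.8 m, then turn left 54°, forward 8.3 m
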